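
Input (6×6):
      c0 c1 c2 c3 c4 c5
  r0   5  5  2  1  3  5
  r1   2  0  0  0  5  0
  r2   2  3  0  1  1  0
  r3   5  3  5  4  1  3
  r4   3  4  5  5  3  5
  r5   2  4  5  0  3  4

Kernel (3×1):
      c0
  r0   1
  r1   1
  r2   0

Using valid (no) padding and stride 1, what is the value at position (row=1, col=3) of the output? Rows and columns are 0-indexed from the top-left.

The receptive field on the input at this output position is [0 / 1 / 4]. Elementwise product with the kernel and sum: 0·1 + 1·1.

1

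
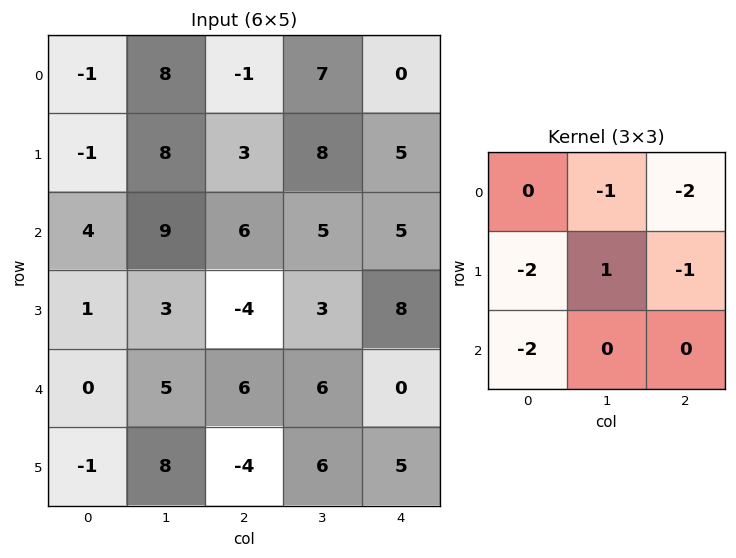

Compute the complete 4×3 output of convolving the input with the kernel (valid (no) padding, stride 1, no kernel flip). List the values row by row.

-7 -52 -22
-21 -42 -22
-16 -39 -24
6 -28 -17

Output[0,0]: The receptive field on the input at this output position is [-1 8 -1 / -1 8 3 / 4 9 6]. Elementwise product with the kernel and sum: 8·-1 + -1·-2 + -1·-2 + 8·1 + 3·-1 + 4·-2.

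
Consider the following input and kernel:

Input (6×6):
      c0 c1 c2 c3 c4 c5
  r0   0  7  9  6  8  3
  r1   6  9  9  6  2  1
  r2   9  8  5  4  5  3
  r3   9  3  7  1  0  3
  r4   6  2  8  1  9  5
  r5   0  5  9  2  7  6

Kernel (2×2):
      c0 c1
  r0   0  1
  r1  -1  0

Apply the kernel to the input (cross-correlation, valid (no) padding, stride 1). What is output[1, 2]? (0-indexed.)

The receptive field on the input at this output position is [9 6 / 5 4]. Elementwise product with the kernel and sum: 6·1 + 5·-1.

1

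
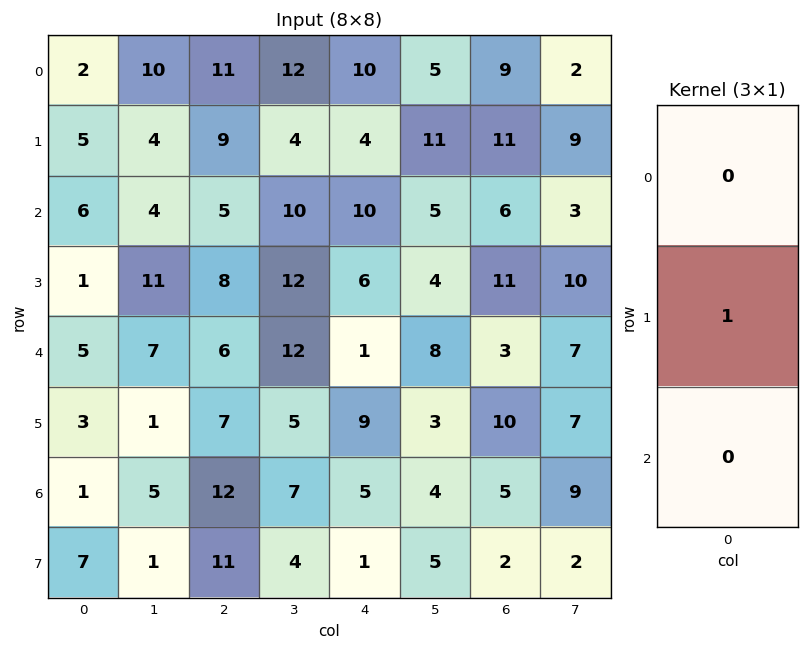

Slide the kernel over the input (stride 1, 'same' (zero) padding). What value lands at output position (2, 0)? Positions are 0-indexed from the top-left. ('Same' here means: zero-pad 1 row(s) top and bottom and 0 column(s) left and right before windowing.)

The receptive field on the zero-padded input at this output position is [5 / 6 / 1]. Elementwise product with the kernel and sum: 6·1.

6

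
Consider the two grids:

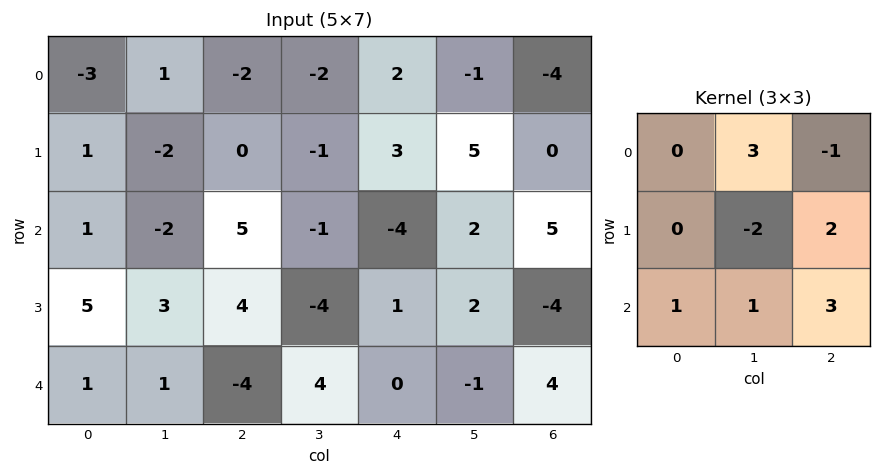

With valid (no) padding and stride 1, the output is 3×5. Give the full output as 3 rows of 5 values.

Output[0,0]: The receptive field on the input at this output position is [-3 1 -2 / 1 -2 0 / 1 -2 5]. Elementwise product with the kernel and sum: 1·3 + -2·-1 + -2·-2 + 0·2 + 1·1 + -2·1 + 5·3.

23 -6 -8 12 4
28 -16 -9 19 12
-19 9 11 -11 0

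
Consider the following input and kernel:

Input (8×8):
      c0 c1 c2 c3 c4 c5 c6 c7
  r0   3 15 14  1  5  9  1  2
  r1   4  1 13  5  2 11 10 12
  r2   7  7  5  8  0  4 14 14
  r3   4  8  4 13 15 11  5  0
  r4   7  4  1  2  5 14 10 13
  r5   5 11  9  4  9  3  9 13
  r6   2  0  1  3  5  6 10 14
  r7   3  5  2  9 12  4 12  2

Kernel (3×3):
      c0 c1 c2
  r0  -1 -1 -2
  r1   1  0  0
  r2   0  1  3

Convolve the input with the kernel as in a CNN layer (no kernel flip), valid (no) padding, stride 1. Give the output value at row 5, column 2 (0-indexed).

15

The receptive field on the input at this output position is [9 4 9 / 1 3 5 / 2 9 12]. Elementwise product with the kernel and sum: 9·-1 + 4·-1 + 9·-2 + 1·1 + 9·1 + 12·3.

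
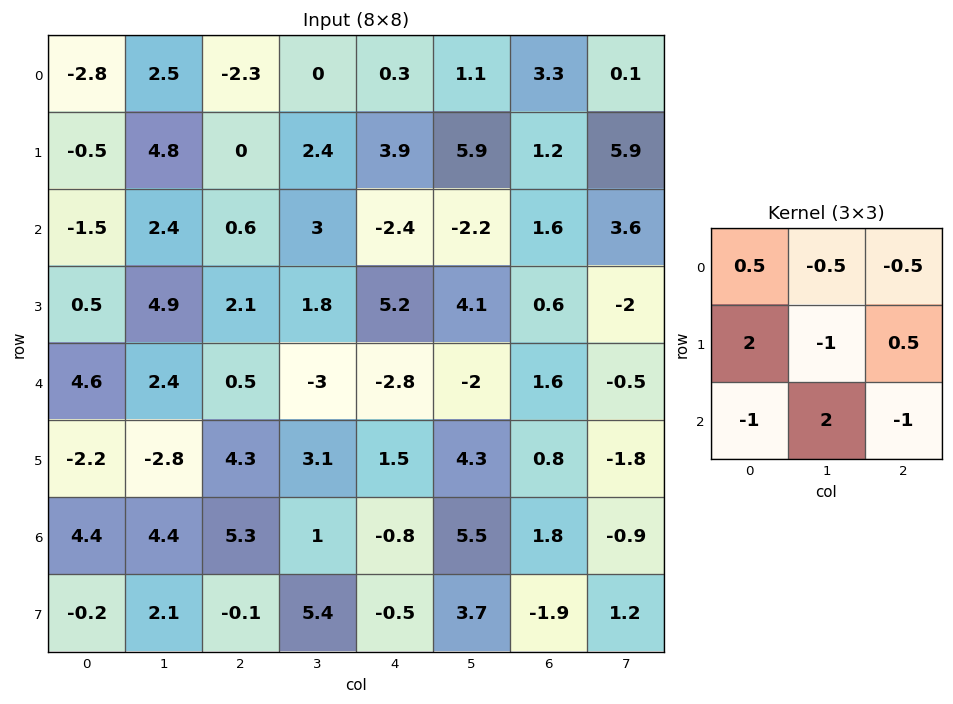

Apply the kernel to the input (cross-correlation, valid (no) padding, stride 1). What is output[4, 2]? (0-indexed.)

6.9

The receptive field on the input at this output position is [0.5 -3 -2.8 / 4.3 3.1 1.5 / 5.3 1 -0.8]. Elementwise product with the kernel and sum: 0.5·0.5 + -3·-0.5 + -2.8·-0.5 + 4.3·2 + 3.1·-1 + 1.5·0.5 + 5.3·-1 + 1·2 + -0.8·-1.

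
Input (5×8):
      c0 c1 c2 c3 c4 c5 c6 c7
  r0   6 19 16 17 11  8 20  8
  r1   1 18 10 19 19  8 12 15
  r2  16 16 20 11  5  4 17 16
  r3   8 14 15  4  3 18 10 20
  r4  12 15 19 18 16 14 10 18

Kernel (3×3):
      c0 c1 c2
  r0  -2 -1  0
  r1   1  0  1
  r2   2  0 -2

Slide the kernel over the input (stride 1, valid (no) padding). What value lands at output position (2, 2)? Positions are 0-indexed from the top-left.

-27

The receptive field on the input at this output position is [20 11 5 / 15 4 3 / 19 18 16]. Elementwise product with the kernel and sum: 20·-2 + 11·-1 + 15·1 + 3·1 + 19·2 + 16·-2.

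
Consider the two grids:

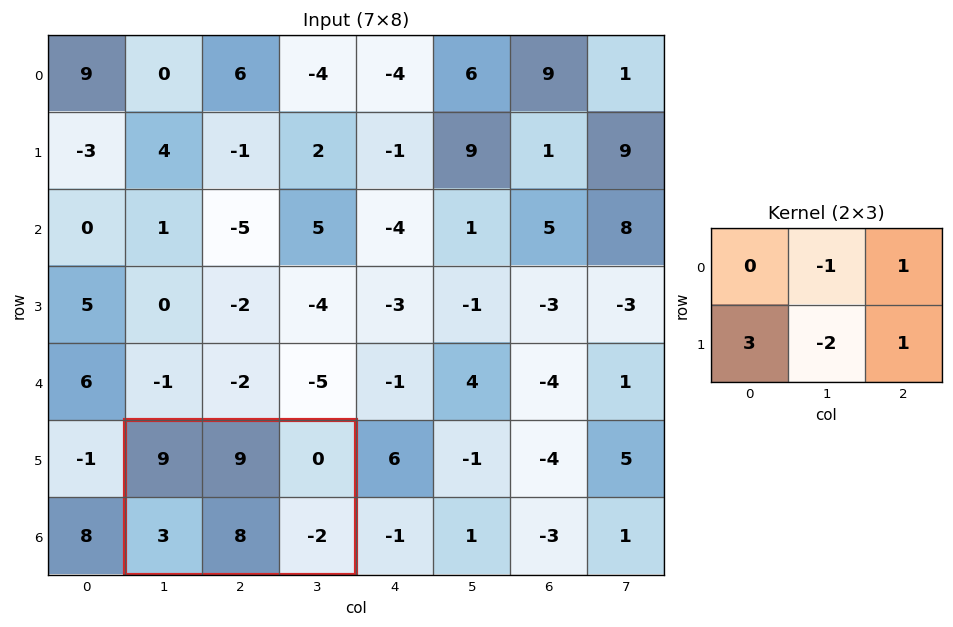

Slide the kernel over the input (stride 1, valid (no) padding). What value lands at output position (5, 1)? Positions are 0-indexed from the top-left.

The receptive field on the input at this output position is [9 9 0 / 3 8 -2]. Elementwise product with the kernel and sum: 9·-1 + 0·1 + 3·3 + 8·-2 + -2·1.

-18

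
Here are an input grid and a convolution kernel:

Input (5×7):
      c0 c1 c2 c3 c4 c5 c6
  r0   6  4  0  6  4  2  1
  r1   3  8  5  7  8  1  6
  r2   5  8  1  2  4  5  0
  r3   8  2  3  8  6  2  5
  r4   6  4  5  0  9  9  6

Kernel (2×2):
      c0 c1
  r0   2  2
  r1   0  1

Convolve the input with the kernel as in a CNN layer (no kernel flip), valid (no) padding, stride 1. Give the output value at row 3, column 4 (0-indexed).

The receptive field on the input at this output position is [6 2 / 9 9]. Elementwise product with the kernel and sum: 6·2 + 2·2 + 9·1.

25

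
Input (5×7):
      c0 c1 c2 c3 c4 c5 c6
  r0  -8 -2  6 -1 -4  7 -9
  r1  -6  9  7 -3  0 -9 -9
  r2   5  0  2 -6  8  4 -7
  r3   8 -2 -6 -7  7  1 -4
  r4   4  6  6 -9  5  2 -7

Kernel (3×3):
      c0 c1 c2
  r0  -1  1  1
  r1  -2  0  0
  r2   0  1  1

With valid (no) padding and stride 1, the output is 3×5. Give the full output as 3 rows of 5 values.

Output[0,0]: The receptive field on the input at this output position is [-8 -2 6 / -6 9 7 / 5 0 2]. Elementwise product with the kernel and sum: -8·-1 + -2·1 + 6·1 + -6·-2 + 0·1 + 2·1.
Output[0,1]: The receptive field on the input at this output position is [-2 6 -1 / 9 7 -3 / 0 2 -6]. Elementwise product with the kernel and sum: -2·-1 + 6·1 + -1·1 + 9·-2 + 2·1 + -6·1.

26 -15 -23 22 -1
4 -18 -14 14 -37
-7 -3 8 39 -30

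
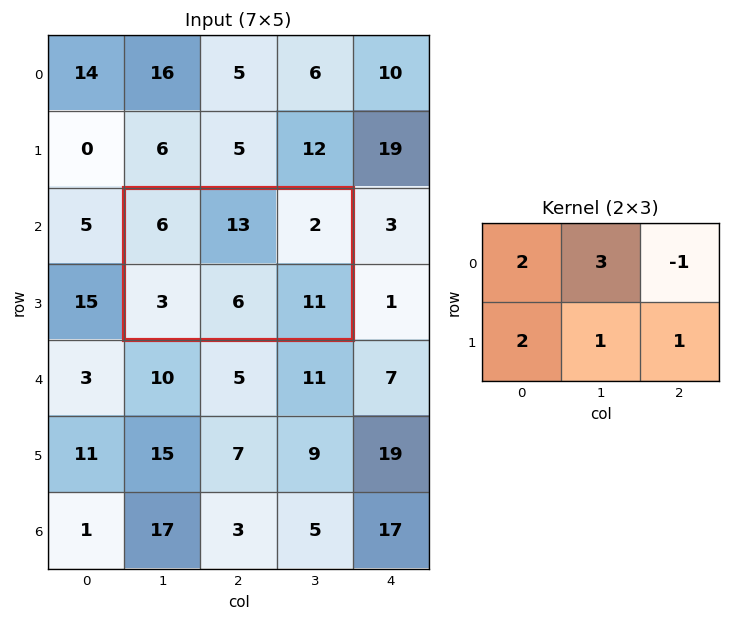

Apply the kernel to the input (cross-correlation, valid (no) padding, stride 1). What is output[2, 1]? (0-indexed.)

The receptive field on the input at this output position is [6 13 2 / 3 6 11]. Elementwise product with the kernel and sum: 6·2 + 13·3 + 2·-1 + 3·2 + 6·1 + 11·1.

72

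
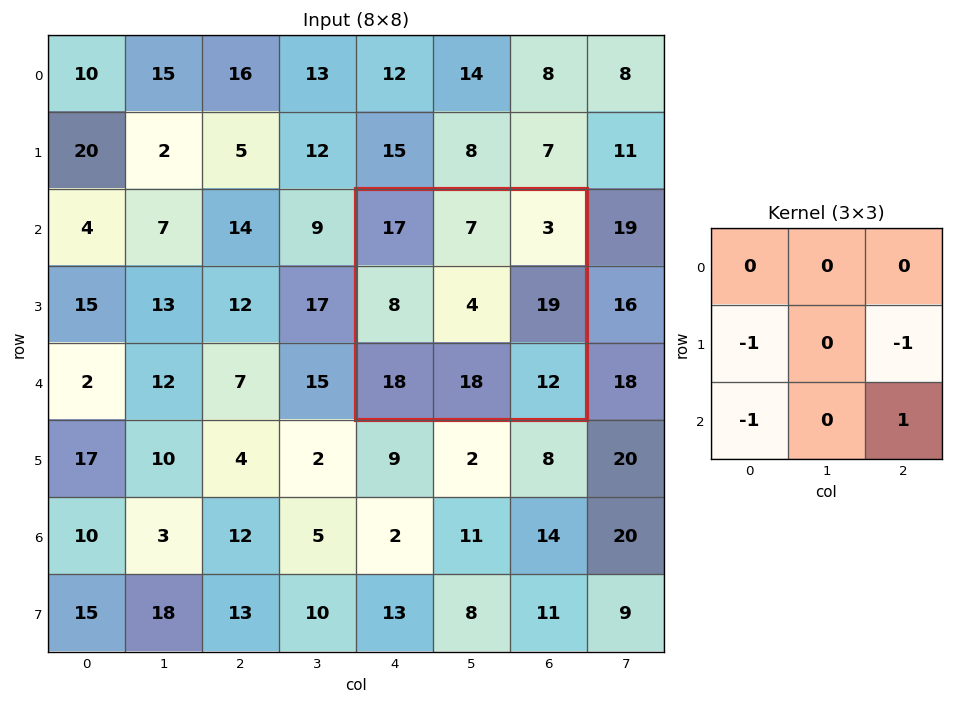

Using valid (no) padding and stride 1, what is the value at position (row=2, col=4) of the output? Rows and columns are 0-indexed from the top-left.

The receptive field on the input at this output position is [17 7 3 / 8 4 19 / 18 18 12]. Elementwise product with the kernel and sum: 8·-1 + 19·-1 + 18·-1 + 12·1.

-33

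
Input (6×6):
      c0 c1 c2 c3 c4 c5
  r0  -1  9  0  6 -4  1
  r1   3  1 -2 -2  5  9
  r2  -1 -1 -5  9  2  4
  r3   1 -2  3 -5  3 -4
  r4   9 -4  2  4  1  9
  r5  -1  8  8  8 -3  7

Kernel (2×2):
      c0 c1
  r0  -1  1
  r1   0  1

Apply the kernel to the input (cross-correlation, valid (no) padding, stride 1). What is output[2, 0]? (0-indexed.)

The receptive field on the input at this output position is [-1 -1 / 1 -2]. Elementwise product with the kernel and sum: -1·-1 + -1·1 + -2·1.

-2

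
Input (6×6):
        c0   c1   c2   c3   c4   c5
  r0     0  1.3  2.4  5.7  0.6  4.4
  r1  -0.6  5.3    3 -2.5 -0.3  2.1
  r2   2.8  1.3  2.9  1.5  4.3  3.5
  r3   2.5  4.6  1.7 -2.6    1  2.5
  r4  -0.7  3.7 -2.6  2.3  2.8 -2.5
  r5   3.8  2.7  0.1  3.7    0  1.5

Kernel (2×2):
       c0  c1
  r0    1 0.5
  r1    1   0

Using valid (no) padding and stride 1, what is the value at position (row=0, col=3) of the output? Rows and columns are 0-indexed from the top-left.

The receptive field on the input at this output position is [5.7 0.6 / -2.5 -0.3]. Elementwise product with the kernel and sum: 5.7·1 + 0.6·0.5 + -2.5·1.

3.5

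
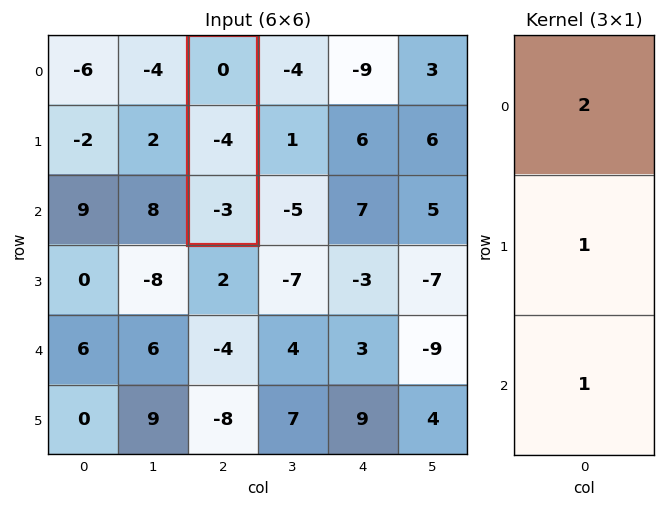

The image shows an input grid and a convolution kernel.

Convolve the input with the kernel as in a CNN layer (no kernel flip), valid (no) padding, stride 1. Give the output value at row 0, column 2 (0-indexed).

The receptive field on the input at this output position is [0 / -4 / -3]. Elementwise product with the kernel and sum: 0·2 + -4·1 + -3·1.

-7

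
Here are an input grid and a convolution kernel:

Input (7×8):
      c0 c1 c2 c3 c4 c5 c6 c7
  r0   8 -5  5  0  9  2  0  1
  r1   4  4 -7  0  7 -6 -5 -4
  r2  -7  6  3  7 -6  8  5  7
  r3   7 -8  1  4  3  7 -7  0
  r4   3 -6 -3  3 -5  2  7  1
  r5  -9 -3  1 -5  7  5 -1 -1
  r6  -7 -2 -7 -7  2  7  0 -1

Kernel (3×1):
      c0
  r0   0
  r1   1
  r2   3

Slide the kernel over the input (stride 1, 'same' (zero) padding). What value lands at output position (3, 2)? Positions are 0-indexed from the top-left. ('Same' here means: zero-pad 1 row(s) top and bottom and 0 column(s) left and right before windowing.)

The receptive field on the zero-padded input at this output position is [3 / 1 / -3]. Elementwise product with the kernel and sum: 1·1 + -3·3.

-8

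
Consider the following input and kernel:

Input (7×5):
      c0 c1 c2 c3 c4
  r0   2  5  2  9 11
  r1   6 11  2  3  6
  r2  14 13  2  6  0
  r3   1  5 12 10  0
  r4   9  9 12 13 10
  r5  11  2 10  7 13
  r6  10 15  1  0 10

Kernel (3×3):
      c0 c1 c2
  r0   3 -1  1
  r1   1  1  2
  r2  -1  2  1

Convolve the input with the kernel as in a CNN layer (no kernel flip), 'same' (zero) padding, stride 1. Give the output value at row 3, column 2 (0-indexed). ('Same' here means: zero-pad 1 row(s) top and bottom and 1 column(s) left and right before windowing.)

108

The receptive field on the zero-padded input at this output position is [13 2 6 / 5 12 10 / 9 12 13]. Elementwise product with the kernel and sum: 13·3 + 2·-1 + 6·1 + 5·1 + 12·1 + 10·2 + 9·-1 + 12·2 + 13·1.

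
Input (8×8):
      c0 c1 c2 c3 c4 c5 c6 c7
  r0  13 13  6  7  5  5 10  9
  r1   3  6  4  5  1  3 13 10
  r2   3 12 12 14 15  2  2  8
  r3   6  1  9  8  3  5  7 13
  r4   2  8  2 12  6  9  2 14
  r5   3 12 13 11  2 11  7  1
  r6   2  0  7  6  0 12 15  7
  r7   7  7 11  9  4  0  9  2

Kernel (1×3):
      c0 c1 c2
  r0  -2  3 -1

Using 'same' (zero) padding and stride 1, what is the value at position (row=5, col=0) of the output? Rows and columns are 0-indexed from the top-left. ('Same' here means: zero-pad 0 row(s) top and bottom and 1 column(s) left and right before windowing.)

The receptive field on the zero-padded input at this output position is [0 3 12]. Elementwise product with the kernel and sum: 0·-2 + 3·3 + 12·-1.

-3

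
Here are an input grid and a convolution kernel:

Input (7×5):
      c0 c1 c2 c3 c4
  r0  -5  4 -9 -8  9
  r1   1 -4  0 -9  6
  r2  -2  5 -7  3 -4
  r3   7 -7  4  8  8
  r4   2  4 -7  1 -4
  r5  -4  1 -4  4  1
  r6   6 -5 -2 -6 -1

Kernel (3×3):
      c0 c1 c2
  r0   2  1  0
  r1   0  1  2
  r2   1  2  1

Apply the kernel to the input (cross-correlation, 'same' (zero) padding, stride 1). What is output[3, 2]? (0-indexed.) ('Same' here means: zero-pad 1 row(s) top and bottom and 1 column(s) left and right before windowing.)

The receptive field on the zero-padded input at this output position is [5 -7 3 / -7 4 8 / 4 -7 1]. Elementwise product with the kernel and sum: 5·2 + -7·1 + 4·1 + 8·2 + 4·1 + -7·2 + 1·1.

14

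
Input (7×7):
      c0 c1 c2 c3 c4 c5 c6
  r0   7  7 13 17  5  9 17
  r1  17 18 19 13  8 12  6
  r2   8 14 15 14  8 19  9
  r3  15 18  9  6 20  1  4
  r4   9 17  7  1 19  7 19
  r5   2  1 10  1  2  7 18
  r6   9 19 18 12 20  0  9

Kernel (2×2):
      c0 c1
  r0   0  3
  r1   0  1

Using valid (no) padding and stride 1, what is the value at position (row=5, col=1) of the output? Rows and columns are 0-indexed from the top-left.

48

The receptive field on the input at this output position is [1 10 / 19 18]. Elementwise product with the kernel and sum: 10·3 + 18·1.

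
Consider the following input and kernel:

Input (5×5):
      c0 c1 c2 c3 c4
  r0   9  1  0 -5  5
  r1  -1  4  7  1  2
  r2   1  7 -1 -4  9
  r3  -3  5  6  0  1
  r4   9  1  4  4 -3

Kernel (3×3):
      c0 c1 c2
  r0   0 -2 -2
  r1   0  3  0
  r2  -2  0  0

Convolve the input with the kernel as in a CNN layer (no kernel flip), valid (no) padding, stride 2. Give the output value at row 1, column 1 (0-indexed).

-18

The receptive field on the input at this output position is [-1 -4 9 / 6 0 1 / 4 4 -3]. Elementwise product with the kernel and sum: -4·-2 + 9·-2 + 0·3 + 4·-2.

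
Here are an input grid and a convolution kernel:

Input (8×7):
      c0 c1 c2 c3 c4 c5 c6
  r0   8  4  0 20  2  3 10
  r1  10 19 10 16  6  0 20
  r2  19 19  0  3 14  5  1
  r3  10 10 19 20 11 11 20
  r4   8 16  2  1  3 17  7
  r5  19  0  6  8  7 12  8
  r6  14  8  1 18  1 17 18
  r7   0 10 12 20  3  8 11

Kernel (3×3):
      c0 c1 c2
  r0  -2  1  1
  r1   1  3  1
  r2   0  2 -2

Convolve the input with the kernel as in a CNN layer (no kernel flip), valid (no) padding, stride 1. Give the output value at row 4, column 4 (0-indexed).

67

The receptive field on the input at this output position is [3 17 7 / 7 12 8 / 1 17 18]. Elementwise product with the kernel and sum: 3·-2 + 17·1 + 7·1 + 7·1 + 12·3 + 8·1 + 17·2 + 18·-2.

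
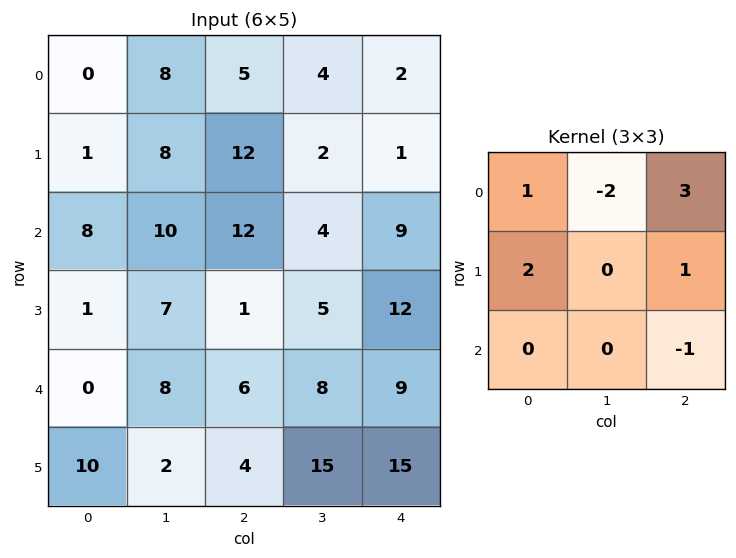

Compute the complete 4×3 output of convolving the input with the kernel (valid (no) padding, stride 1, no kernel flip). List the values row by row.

Output[0,0]: The receptive field on the input at this output position is [0 8 5 / 1 8 12 / 8 10 12]. Elementwise product with the kernel and sum: 0·1 + 8·-2 + 5·3 + 1·2 + 12·1 + 12·-1.

1 24 19
48 9 32
21 9 36
-8 29 33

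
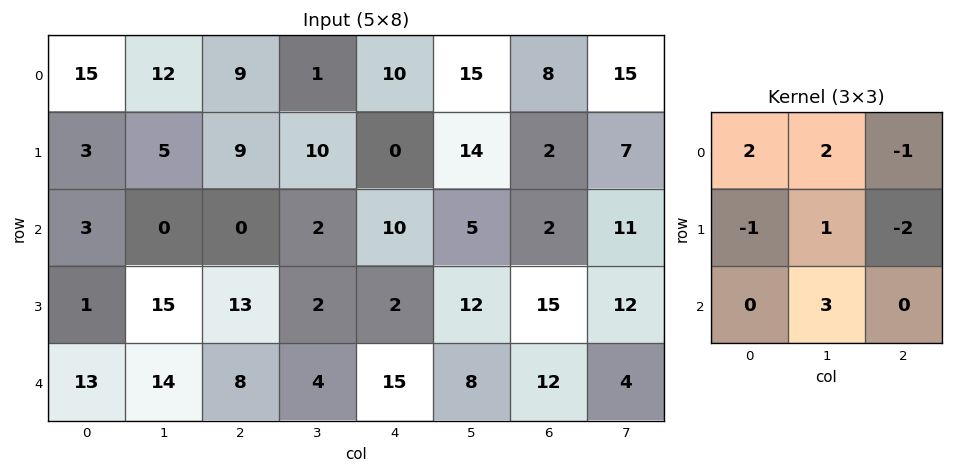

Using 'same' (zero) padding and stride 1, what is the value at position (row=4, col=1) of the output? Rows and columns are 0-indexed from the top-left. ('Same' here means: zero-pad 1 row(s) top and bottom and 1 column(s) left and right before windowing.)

4

The receptive field on the zero-padded input at this output position is [1 15 13 / 13 14 8 / 0 0 0]. Elementwise product with the kernel and sum: 1·2 + 15·2 + 13·-1 + 13·-1 + 14·1 + 8·-2 + 0·3.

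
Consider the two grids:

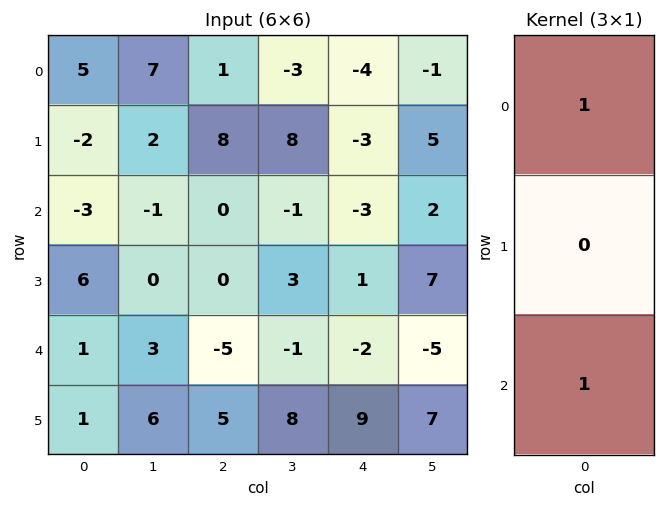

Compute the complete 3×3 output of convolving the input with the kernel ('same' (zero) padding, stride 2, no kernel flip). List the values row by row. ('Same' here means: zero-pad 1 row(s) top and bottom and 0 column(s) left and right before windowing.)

-2 8 -3
4 8 -2
7 5 10

Output[0,0]: The receptive field on the zero-padded input at this output position is [0 / 5 / -2]. Elementwise product with the kernel and sum: 0·1 + -2·1.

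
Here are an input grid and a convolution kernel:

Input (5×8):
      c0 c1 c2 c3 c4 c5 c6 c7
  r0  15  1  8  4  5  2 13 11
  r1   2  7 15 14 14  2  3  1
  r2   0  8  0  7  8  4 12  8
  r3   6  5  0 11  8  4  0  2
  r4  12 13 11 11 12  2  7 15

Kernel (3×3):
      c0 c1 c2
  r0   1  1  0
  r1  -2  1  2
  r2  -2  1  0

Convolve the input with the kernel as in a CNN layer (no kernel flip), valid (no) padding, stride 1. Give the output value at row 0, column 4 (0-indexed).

The receptive field on the input at this output position is [5 2 13 / 14 2 3 / 8 4 12]. Elementwise product with the kernel and sum: 5·1 + 2·1 + 14·-2 + 2·1 + 3·2 + 8·-2 + 4·1.

-25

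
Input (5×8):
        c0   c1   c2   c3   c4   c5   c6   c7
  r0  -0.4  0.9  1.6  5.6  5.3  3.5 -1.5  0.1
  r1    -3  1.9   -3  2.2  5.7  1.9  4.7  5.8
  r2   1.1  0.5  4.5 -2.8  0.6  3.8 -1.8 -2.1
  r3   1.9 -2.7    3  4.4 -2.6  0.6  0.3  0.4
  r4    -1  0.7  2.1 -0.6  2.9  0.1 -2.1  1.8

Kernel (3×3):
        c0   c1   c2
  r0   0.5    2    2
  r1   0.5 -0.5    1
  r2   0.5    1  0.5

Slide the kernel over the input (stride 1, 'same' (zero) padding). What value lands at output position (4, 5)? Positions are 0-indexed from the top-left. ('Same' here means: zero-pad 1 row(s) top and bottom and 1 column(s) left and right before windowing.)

The receptive field on the zero-padded input at this output position is [-2.6 0.6 0.3 / 2.9 0.1 -2.1 / 0 0 0]. Elementwise product with the kernel and sum: -2.6·0.5 + 0.6·2 + 0.3·2 + 2.9·0.5 + 0.1·-0.5 + -2.1·1 + 0·0.5 + 0·1 + 0·0.5.

-0.2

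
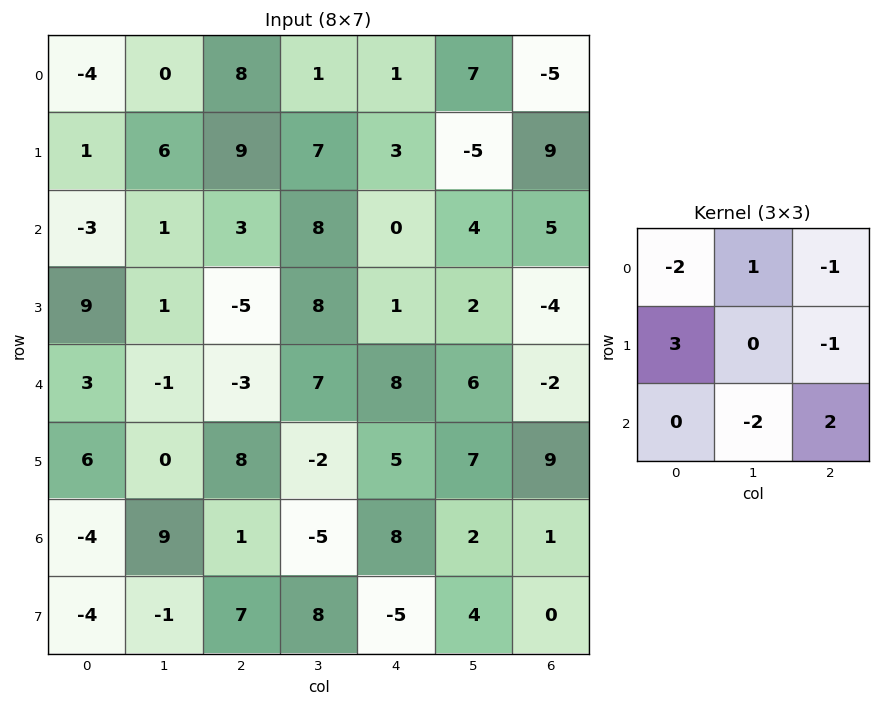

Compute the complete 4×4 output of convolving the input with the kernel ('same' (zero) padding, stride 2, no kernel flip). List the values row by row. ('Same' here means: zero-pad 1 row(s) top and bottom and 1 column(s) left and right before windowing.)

Output[0,0]: The receptive field on the zero-padded input at this output position is [0 0 0 / 0 -4 0 / 0 1 6]. Elementwise product with the kernel and sum: 0·-2 + 0·1 + 0·-1 + 0·3 + 0·-1 + 1·-2 + 6·2.

10 -5 -20 3
-22 11 16 39
-3 -45 2 -8
3 44 3 1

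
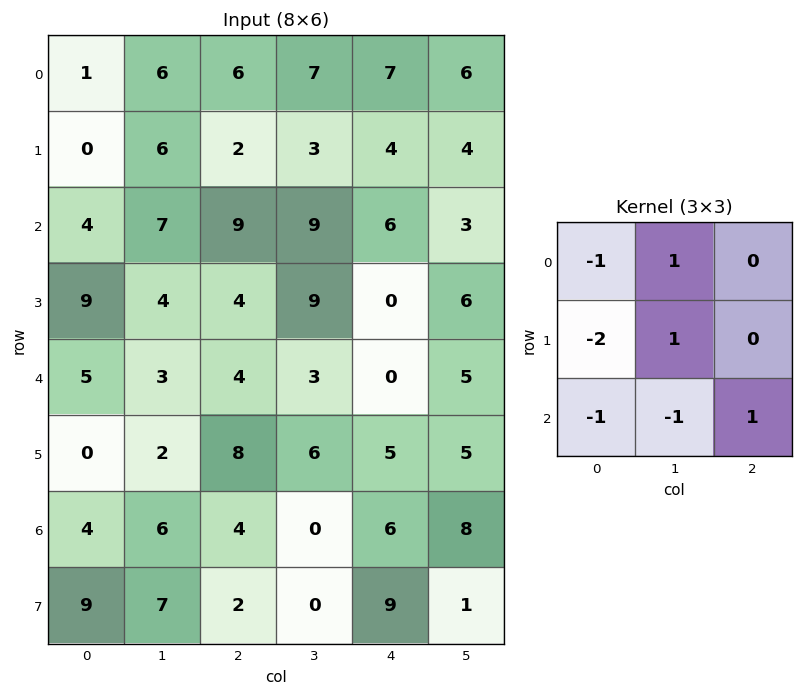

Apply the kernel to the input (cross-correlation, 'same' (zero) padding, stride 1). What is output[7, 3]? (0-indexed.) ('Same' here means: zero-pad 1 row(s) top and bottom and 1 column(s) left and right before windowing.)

-8

The receptive field on the zero-padded input at this output position is [4 0 6 / 2 0 9 / 0 0 0]. Elementwise product with the kernel and sum: 4·-1 + 0·1 + 2·-2 + 0·1 + 0·-1 + 0·-1 + 0·1.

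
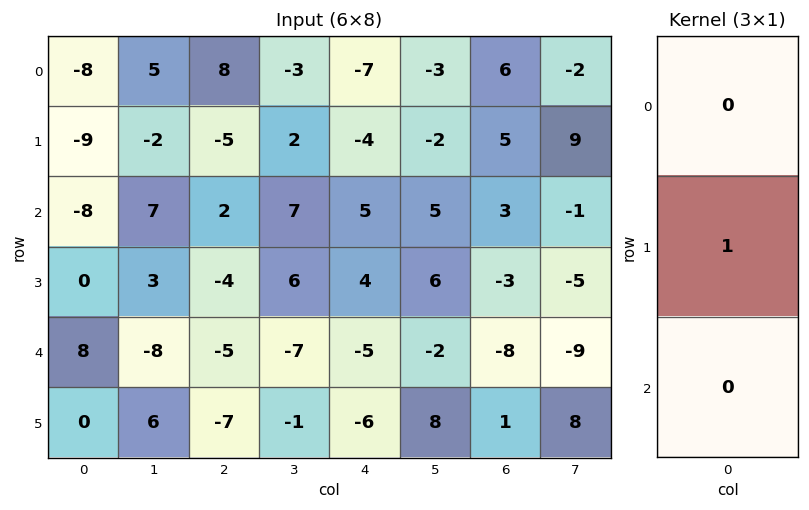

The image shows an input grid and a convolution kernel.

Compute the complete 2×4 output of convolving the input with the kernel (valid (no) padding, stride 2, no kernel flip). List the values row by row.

-9 -5 -4 5
0 -4 4 -3

Output[0,0]: The receptive field on the input at this output position is [-8 / -9 / -8]. Elementwise product with the kernel and sum: -9·1.
Output[0,1]: The receptive field on the input at this output position is [8 / -5 / 2]. Elementwise product with the kernel and sum: -5·1.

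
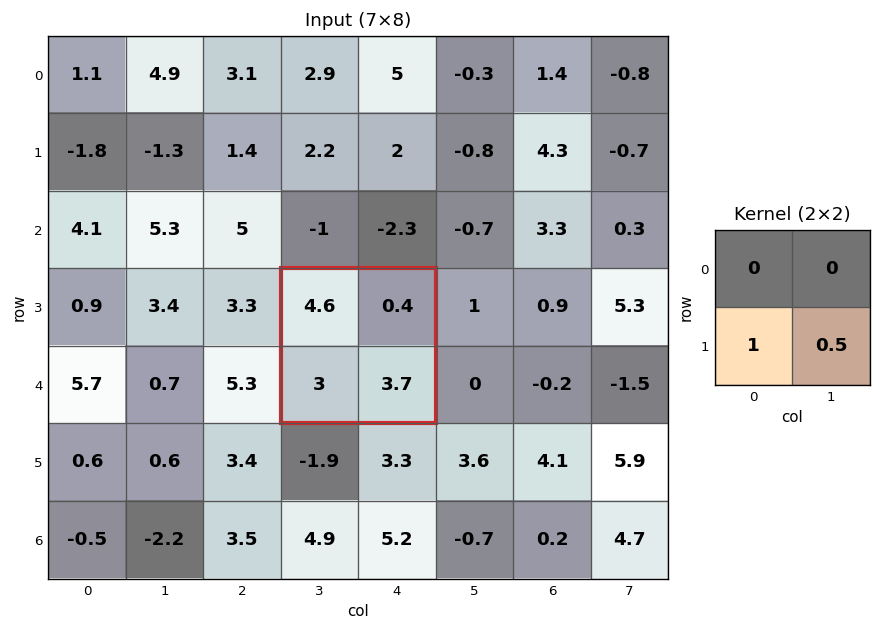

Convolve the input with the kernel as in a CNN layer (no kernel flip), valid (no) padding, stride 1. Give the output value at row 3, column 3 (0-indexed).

The receptive field on the input at this output position is [4.6 0.4 / 3 3.7]. Elementwise product with the kernel and sum: 3·1 + 3.7·0.5.

4.85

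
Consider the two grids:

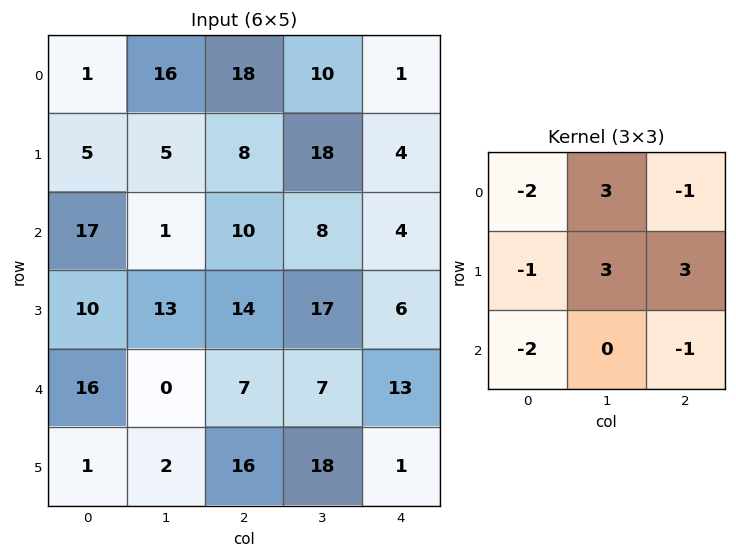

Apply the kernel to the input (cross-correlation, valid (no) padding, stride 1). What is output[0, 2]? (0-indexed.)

The receptive field on the input at this output position is [18 10 1 / 8 18 4 / 10 8 4]. Elementwise product with the kernel and sum: 18·-2 + 10·3 + 1·-1 + 8·-1 + 18·3 + 4·3 + 10·-2 + 4·-1.

27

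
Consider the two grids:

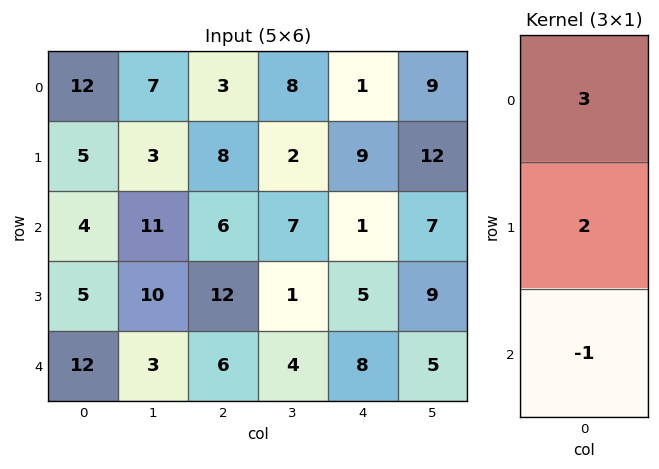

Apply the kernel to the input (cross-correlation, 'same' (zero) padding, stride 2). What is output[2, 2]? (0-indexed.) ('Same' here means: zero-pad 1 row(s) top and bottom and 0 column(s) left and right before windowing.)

The receptive field on the zero-padded input at this output position is [5 / 8 / 0]. Elementwise product with the kernel and sum: 5·3 + 8·2 + 0·-1.

31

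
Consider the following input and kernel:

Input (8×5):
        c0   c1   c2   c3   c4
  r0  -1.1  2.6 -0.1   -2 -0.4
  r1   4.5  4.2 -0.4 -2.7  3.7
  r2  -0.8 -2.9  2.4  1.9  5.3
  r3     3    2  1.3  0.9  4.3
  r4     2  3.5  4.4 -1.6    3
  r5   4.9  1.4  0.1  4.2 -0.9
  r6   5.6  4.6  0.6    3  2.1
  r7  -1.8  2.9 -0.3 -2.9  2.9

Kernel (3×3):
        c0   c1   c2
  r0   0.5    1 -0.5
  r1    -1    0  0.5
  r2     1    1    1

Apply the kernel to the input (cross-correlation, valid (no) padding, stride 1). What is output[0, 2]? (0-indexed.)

The receptive field on the input at this output position is [-0.1 -2 -0.4 / -0.4 -2.7 3.7 / 2.4 1.9 5.3]. Elementwise product with the kernel and sum: -0.1·0.5 + -2·1 + -0.4·-0.5 + -0.4·-1 + 3.7·0.5 + 2.4·1 + 1.9·1 + 5.3·1.

10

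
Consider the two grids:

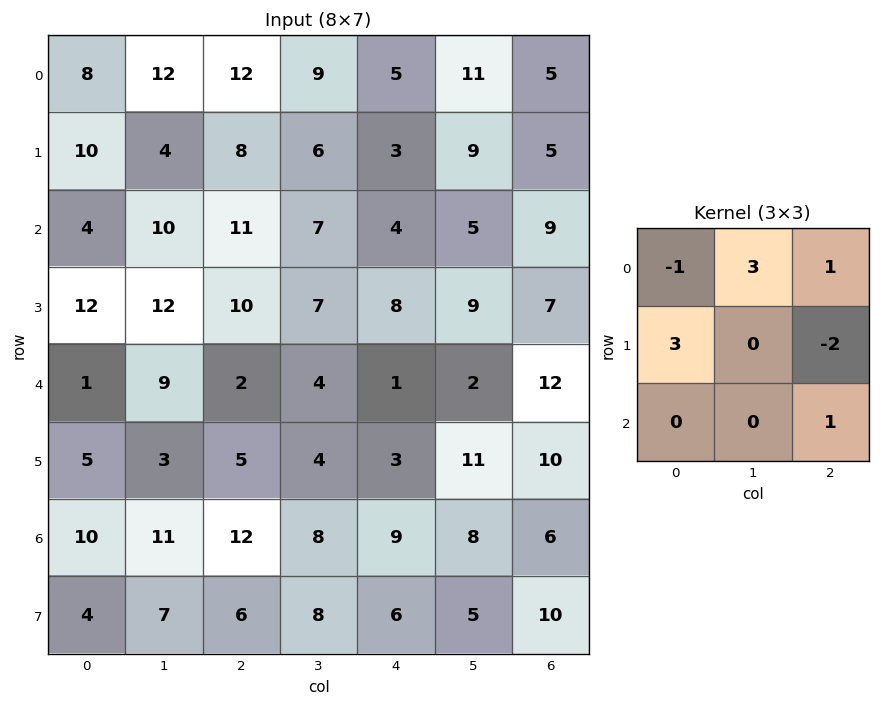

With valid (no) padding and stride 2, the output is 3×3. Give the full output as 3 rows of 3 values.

Output[0,0]: The receptive field on the input at this output position is [8 12 12 / 10 4 8 / 4 10 11]. Elementwise product with the kernel and sum: 8·-1 + 12·3 + 12·1 + 10·3 + 8·-2 + 11·1.

65 42 41
55 29 42
45 29 12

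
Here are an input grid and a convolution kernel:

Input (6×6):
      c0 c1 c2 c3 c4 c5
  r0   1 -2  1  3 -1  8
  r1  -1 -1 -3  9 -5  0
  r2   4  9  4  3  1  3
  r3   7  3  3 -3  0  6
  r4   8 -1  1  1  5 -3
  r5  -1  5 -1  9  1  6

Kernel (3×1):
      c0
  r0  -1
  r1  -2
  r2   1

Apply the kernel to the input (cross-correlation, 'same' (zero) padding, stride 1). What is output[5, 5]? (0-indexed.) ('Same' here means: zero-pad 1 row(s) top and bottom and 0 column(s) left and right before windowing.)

-9

The receptive field on the zero-padded input at this output position is [-3 / 6 / 0]. Elementwise product with the kernel and sum: -3·-1 + 6·-2 + 0·1.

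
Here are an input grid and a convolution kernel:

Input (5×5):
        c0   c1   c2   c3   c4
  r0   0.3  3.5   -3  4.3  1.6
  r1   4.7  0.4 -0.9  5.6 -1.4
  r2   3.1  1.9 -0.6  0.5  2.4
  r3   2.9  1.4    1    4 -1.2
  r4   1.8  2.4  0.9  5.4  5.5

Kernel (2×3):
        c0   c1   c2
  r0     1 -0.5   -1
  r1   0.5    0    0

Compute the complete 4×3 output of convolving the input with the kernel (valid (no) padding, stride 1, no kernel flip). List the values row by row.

Output[0,0]: The receptive field on the input at this output position is [0.3 3.5 -3 / 4.7 0.4 -0.9]. Elementwise product with the kernel and sum: 0.3·1 + 3.5·-0.5 + -3·-1 + 4.7·0.5.
Output[0,1]: The receptive field on the input at this output position is [3.5 -3 4.3 / 0.4 -0.9 5.6]. Elementwise product with the kernel and sum: 3.5·1 + -3·-0.5 + 4.3·-1 + 0.4·0.5.

3.9 0.9 -7.2
6.95 -3.8 -2.6
4.2 2.4 -2.75
2.1 -1.9 0.65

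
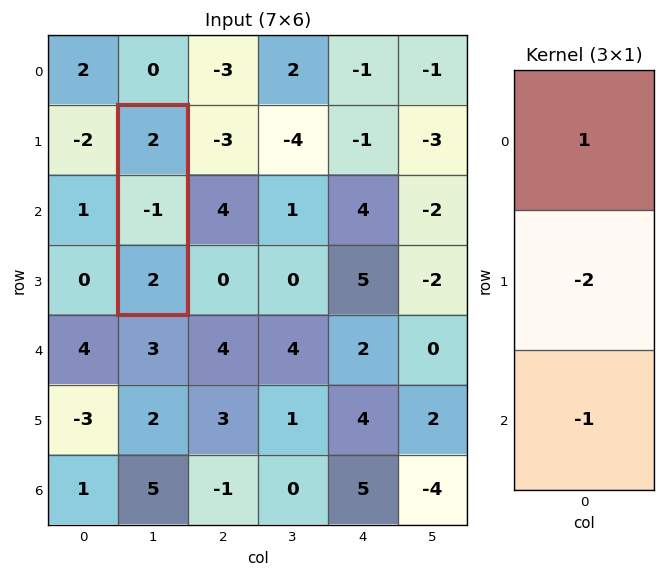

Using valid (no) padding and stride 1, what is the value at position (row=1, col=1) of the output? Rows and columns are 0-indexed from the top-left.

The receptive field on the input at this output position is [2 / -1 / 2]. Elementwise product with the kernel and sum: 2·1 + -1·-2 + 2·-1.

2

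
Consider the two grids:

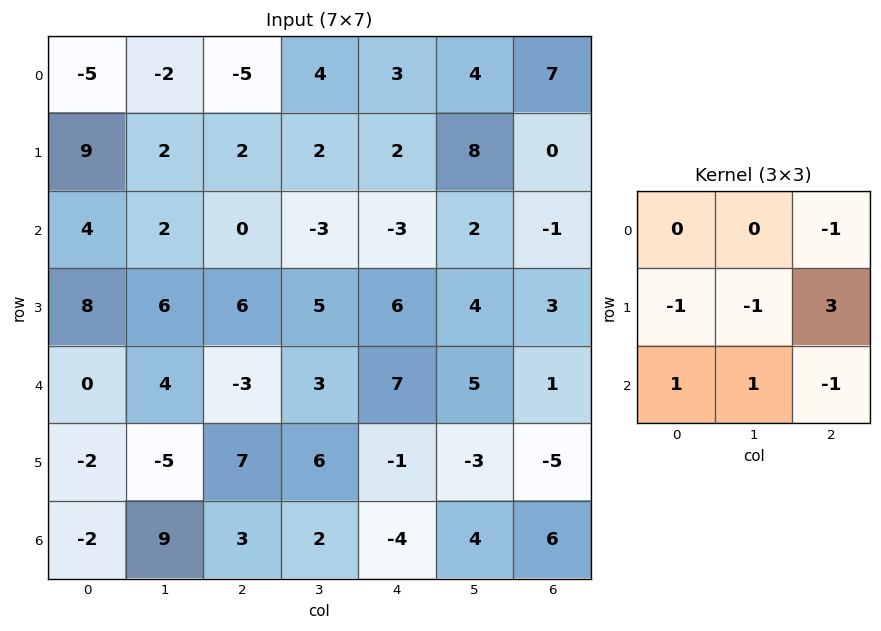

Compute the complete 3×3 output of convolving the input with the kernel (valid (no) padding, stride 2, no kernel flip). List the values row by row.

6 -1 -17
11 3 11
35 -14 -18

Output[0,0]: The receptive field on the input at this output position is [-5 -2 -5 / 9 2 2 / 4 2 0]. Elementwise product with the kernel and sum: -5·-1 + 9·-1 + 2·-1 + 2·3 + 4·1 + 2·1 + 0·-1.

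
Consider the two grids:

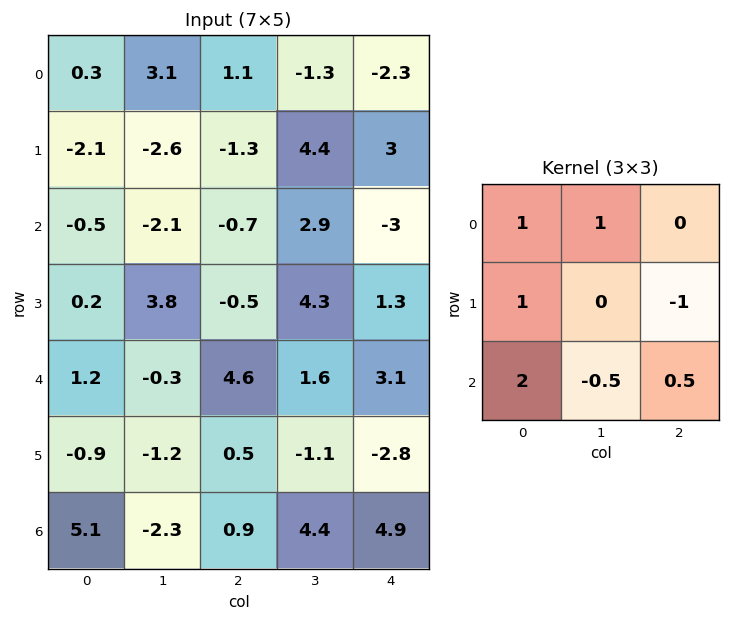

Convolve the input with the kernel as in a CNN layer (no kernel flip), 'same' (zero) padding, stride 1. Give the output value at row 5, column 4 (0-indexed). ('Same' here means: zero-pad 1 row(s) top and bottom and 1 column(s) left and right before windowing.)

9.95

The receptive field on the zero-padded input at this output position is [1.6 3.1 0 / -1.1 -2.8 0 / 4.4 4.9 0]. Elementwise product with the kernel and sum: 1.6·1 + 3.1·1 + -1.1·1 + 0·-1 + 4.4·2 + 4.9·-0.5 + 0·0.5.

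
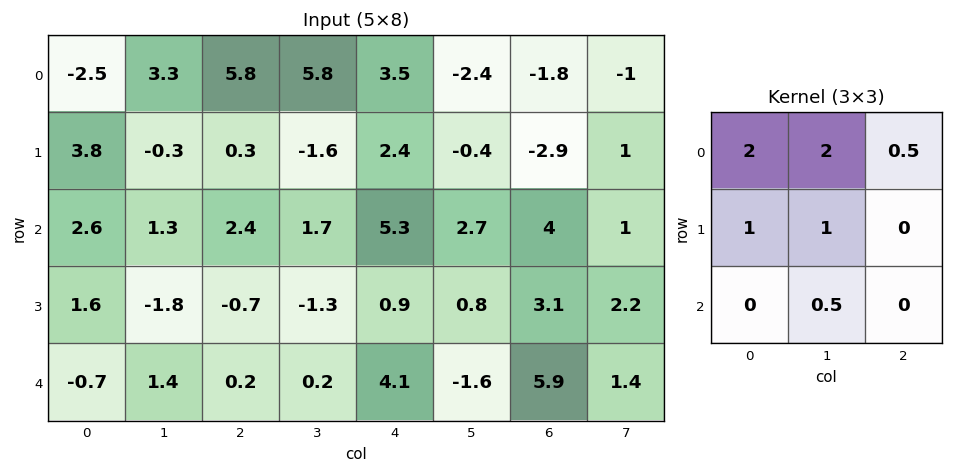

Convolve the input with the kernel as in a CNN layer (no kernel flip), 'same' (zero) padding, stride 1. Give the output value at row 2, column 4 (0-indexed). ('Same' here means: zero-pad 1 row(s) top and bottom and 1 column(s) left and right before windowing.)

The receptive field on the zero-padded input at this output position is [-1.6 2.4 -0.4 / 1.7 5.3 2.7 / -1.3 0.9 0.8]. Elementwise product with the kernel and sum: -1.6·2 + 2.4·2 + -0.4·0.5 + 1.7·1 + 5.3·1 + 0.9·0.5.

8.85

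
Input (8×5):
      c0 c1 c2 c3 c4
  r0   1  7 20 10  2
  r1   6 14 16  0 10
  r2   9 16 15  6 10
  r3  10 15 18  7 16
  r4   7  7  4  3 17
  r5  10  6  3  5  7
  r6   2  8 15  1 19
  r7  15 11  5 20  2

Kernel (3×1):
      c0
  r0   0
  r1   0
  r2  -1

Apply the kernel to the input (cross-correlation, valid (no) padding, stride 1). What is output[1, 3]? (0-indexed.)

The receptive field on the input at this output position is [0 / 6 / 7]. Elementwise product with the kernel and sum: 7·-1.

-7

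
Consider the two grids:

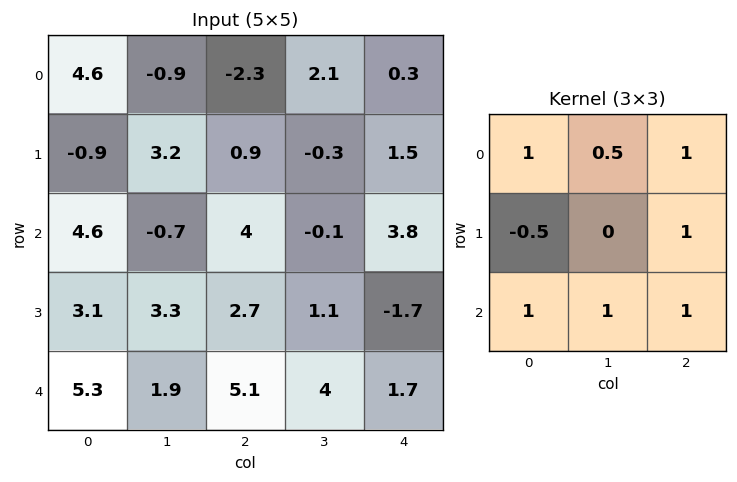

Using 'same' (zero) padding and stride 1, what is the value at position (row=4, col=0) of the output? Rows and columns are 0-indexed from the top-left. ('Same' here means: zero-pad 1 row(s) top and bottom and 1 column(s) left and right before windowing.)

The receptive field on the zero-padded input at this output position is [0 3.1 3.3 / 0 5.3 1.9 / 0 0 0]. Elementwise product with the kernel and sum: 0·1 + 3.1·0.5 + 3.3·1 + 0·-0.5 + 1.9·1 + 0·1 + 0·1 + 0·1.

6.75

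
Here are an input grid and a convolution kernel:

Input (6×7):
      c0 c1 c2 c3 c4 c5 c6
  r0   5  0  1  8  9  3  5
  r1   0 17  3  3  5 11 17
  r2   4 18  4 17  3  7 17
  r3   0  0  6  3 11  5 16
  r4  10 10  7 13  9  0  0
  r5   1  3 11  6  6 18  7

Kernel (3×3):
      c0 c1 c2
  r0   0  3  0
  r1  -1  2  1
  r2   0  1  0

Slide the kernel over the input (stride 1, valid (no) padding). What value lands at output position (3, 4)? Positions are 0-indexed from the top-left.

The receptive field on the input at this output position is [11 5 16 / 9 0 0 / 6 18 7]. Elementwise product with the kernel and sum: 5·3 + 9·-1 + 0·2 + 0·1 + 18·1.

24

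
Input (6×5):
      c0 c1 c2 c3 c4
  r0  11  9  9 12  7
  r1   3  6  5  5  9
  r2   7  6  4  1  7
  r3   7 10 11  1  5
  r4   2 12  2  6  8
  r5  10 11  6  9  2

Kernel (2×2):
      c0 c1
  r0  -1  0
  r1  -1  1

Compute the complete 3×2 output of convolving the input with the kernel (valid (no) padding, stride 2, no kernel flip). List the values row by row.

Output[0,0]: The receptive field on the input at this output position is [11 9 / 3 6]. Elementwise product with the kernel and sum: 11·-1 + 3·-1 + 6·1.

-8 -9
-4 -14
-1 1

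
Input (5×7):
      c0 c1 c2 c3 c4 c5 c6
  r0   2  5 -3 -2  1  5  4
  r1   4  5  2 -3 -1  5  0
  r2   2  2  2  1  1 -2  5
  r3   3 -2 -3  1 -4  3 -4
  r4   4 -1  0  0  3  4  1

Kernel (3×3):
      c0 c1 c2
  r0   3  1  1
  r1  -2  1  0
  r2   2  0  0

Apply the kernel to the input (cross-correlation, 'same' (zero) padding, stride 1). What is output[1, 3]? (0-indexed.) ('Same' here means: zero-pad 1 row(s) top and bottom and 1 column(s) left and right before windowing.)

-13

The receptive field on the zero-padded input at this output position is [-3 -2 1 / 2 -3 -1 / 2 1 1]. Elementwise product with the kernel and sum: -3·3 + -2·1 + 1·1 + 2·-2 + -3·1 + 2·2.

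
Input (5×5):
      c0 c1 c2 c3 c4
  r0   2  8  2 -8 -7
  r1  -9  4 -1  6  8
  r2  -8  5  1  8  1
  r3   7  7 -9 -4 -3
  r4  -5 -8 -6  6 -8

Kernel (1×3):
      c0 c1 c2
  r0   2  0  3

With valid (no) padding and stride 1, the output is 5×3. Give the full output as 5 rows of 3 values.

Output[0,0]: The receptive field on the input at this output position is [2 8 2]. Elementwise product with the kernel and sum: 2·2 + 2·3.
Output[0,1]: The receptive field on the input at this output position is [8 2 -8]. Elementwise product with the kernel and sum: 8·2 + -8·3.

10 -8 -17
-21 26 22
-13 34 5
-13 2 -27
-28 2 -36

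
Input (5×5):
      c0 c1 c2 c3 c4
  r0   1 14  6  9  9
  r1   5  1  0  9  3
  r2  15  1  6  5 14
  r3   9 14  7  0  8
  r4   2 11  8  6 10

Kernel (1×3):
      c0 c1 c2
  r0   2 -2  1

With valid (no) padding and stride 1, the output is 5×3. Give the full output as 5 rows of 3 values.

-20 25 3
8 11 -15
34 -5 16
-3 14 22
-10 12 14

Output[0,0]: The receptive field on the input at this output position is [1 14 6]. Elementwise product with the kernel and sum: 1·2 + 14·-2 + 6·1.
Output[0,1]: The receptive field on the input at this output position is [14 6 9]. Elementwise product with the kernel and sum: 14·2 + 6·-2 + 9·1.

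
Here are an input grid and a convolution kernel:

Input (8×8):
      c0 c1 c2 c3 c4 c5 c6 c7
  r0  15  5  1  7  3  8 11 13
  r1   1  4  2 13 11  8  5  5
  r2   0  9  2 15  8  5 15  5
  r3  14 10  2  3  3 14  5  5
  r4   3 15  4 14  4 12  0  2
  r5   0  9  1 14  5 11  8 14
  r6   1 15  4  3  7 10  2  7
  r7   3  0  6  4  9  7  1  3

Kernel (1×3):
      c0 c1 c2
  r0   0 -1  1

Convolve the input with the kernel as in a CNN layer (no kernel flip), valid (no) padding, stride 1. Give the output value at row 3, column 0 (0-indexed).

-8

The receptive field on the input at this output position is [14 10 2]. Elementwise product with the kernel and sum: 10·-1 + 2·1.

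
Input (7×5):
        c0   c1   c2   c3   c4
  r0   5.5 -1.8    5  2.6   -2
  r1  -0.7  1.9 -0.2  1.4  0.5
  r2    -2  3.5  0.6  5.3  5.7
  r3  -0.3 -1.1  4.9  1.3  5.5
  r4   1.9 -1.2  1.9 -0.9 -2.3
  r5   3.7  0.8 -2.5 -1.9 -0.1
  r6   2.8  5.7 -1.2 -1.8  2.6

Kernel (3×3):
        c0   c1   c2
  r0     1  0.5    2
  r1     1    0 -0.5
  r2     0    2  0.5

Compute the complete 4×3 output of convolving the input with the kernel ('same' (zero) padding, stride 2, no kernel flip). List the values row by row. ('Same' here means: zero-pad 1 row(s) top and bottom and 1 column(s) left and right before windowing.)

0.45 -2.8 3.6
0.55 15.9 17.95
6.05 -2.75 2.95
0.6 2.35 -3.75

Output[0,0]: The receptive field on the zero-padded input at this output position is [0 0 0 / 0 5.5 -1.8 / 0 -0.7 1.9]. Elementwise product with the kernel and sum: 0·1 + 0·0.5 + 0·2 + 0·1 + -1.8·-0.5 + -0.7·2 + 1.9·0.5.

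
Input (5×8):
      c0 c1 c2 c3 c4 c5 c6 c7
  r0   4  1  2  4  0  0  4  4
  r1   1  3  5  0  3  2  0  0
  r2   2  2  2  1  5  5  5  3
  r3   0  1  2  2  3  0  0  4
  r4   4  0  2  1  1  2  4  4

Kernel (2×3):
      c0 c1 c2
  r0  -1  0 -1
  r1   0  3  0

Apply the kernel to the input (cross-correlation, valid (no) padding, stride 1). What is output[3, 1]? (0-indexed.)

The receptive field on the input at this output position is [1 2 2 / 0 2 1]. Elementwise product with the kernel and sum: 1·-1 + 2·-1 + 2·3.

3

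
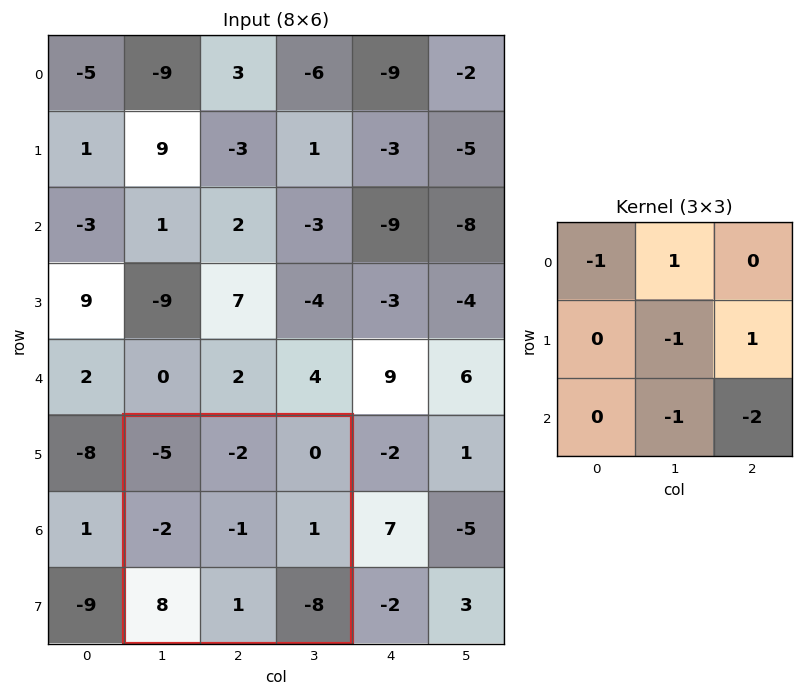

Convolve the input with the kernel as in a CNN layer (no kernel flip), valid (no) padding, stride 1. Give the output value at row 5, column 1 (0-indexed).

The receptive field on the input at this output position is [-5 -2 0 / -2 -1 1 / 8 1 -8]. Elementwise product with the kernel and sum: -5·-1 + -2·1 + -1·-1 + 1·1 + 1·-1 + -8·-2.

20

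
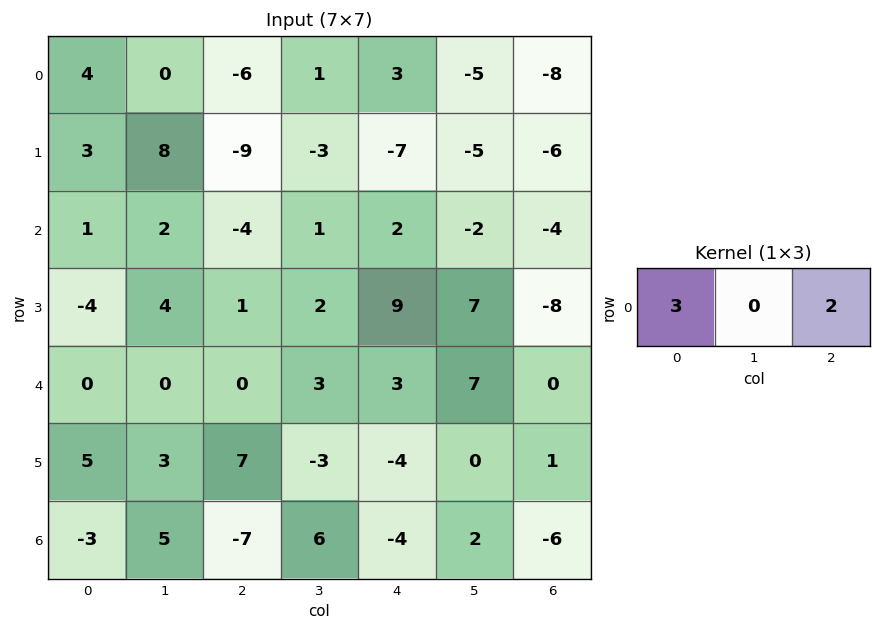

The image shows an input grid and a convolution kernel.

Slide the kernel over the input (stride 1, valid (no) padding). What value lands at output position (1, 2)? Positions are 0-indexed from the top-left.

The receptive field on the input at this output position is [-9 -3 -7]. Elementwise product with the kernel and sum: -9·3 + -7·2.

-41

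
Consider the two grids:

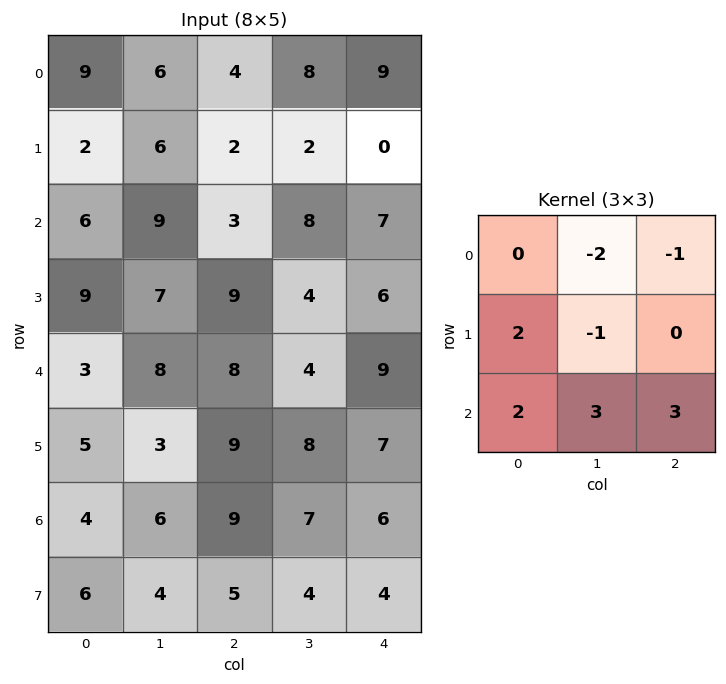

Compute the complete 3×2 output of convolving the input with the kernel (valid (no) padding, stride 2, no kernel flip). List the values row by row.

30 28
44 46
36 50

Output[0,0]: The receptive field on the input at this output position is [9 6 4 / 2 6 2 / 6 9 3]. Elementwise product with the kernel and sum: 6·-2 + 4·-1 + 2·2 + 6·-1 + 6·2 + 9·3 + 3·3.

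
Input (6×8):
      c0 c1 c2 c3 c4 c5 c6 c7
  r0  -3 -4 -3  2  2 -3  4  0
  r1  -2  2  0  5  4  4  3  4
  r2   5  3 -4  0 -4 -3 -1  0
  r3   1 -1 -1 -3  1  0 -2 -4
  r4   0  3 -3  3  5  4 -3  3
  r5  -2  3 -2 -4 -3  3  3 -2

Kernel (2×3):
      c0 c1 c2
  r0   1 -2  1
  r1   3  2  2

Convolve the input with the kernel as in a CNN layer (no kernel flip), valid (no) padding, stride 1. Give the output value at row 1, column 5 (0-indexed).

-9

The receptive field on the input at this output position is [4 3 4 / -3 -1 0]. Elementwise product with the kernel and sum: 4·1 + 3·-2 + 4·1 + -3·3 + -1·2 + 0·2.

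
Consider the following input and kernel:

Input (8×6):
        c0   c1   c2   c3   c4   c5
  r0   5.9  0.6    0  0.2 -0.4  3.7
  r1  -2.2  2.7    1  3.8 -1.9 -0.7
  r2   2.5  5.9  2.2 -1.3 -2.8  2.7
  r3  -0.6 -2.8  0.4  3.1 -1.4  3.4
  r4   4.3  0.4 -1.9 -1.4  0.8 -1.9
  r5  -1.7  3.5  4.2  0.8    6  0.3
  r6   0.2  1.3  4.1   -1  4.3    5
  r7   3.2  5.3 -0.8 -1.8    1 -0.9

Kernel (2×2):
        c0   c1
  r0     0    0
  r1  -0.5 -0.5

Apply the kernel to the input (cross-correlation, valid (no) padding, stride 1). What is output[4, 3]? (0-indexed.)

-3.4

The receptive field on the input at this output position is [-1.4 0.8 / 0.8 6]. Elementwise product with the kernel and sum: 0.8·-0.5 + 6·-0.5.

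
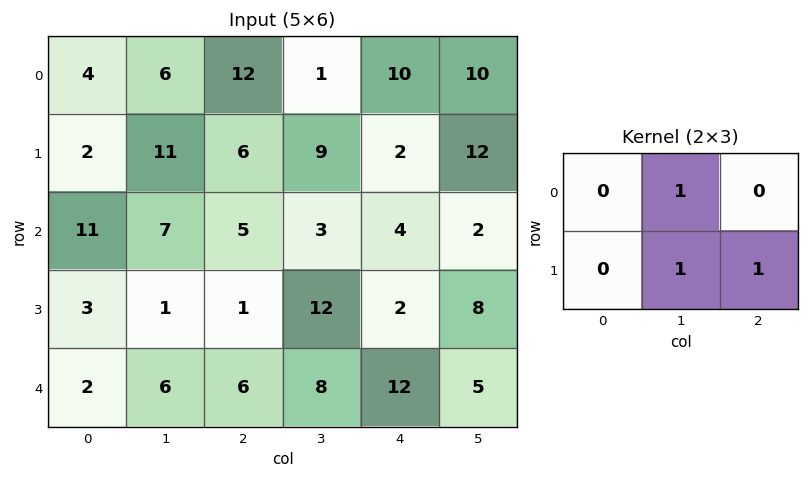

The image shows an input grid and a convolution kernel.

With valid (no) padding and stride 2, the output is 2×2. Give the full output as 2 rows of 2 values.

Output[0,0]: The receptive field on the input at this output position is [4 6 12 / 2 11 6]. Elementwise product with the kernel and sum: 6·1 + 11·1 + 6·1.

23 12
9 17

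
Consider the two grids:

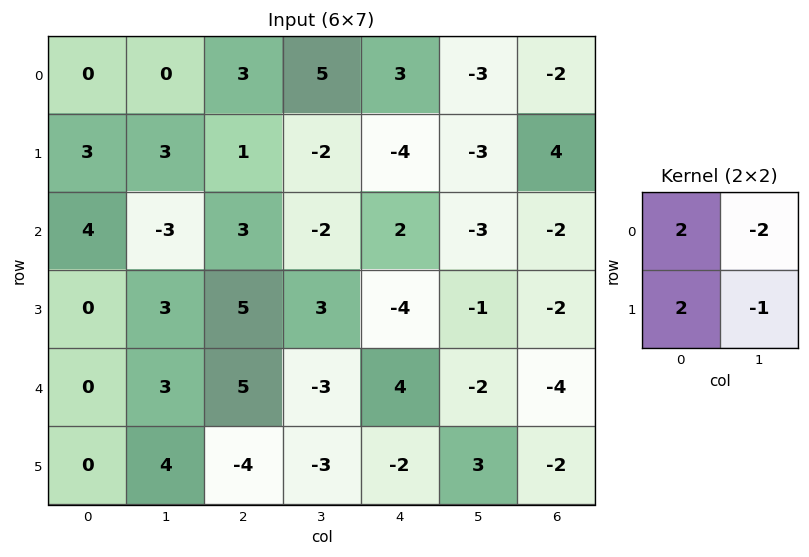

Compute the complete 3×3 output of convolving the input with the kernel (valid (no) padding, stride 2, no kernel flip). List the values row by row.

3 0 7
11 17 3
-10 11 5

Output[0,0]: The receptive field on the input at this output position is [0 0 / 3 3]. Elementwise product with the kernel and sum: 0·2 + 0·-2 + 3·2 + 3·-1.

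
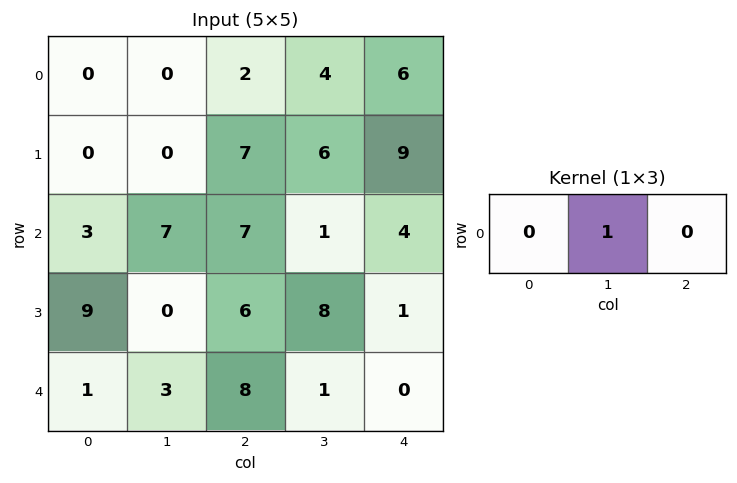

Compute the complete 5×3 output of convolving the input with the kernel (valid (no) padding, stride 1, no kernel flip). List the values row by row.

Output[0,0]: The receptive field on the input at this output position is [0 0 2]. Elementwise product with the kernel and sum: 0·1.

0 2 4
0 7 6
7 7 1
0 6 8
3 8 1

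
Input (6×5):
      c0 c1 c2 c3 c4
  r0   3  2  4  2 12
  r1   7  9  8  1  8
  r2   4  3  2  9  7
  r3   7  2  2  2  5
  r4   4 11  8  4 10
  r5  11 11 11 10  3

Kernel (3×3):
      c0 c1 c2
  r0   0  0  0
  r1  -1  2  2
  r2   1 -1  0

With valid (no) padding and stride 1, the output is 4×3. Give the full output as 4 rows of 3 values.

28 10 3
11 19 30
-6 9 16
34 13 21

Output[0,0]: The receptive field on the input at this output position is [3 2 4 / 7 9 8 / 4 3 2]. Elementwise product with the kernel and sum: 7·-1 + 9·2 + 8·2 + 4·1 + 3·-1.
Output[0,1]: The receptive field on the input at this output position is [2 4 2 / 9 8 1 / 3 2 9]. Elementwise product with the kernel and sum: 9·-1 + 8·2 + 1·2 + 3·1 + 2·-1.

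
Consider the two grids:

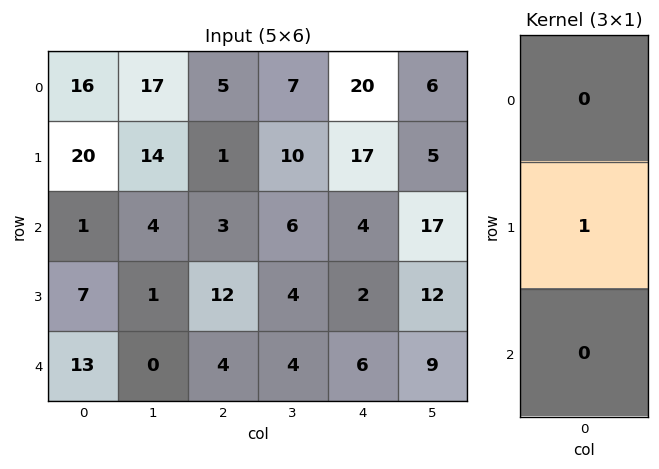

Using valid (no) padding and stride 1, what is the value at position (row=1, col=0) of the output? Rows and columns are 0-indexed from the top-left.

The receptive field on the input at this output position is [20 / 1 / 7]. Elementwise product with the kernel and sum: 1·1.

1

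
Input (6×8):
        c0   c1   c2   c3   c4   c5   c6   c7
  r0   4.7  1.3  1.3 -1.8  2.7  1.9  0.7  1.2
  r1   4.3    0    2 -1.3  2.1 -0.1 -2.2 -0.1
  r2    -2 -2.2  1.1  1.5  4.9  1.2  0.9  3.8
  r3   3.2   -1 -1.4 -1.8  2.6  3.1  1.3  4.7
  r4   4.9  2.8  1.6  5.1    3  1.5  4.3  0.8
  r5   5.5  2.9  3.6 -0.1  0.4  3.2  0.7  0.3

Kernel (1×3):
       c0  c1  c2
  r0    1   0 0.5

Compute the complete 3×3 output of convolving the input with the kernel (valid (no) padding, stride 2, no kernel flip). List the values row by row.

Output[0,0]: The receptive field on the input at this output position is [4.7 1.3 1.3]. Elementwise product with the kernel and sum: 4.7·1 + 1.3·0.5.
Output[0,1]: The receptive field on the input at this output position is [1.3 -1.8 2.7]. Elementwise product with the kernel and sum: 1.3·1 + 2.7·0.5.

5.35 2.65 3.05
-1.45 3.55 5.35
5.7 3.1 5.15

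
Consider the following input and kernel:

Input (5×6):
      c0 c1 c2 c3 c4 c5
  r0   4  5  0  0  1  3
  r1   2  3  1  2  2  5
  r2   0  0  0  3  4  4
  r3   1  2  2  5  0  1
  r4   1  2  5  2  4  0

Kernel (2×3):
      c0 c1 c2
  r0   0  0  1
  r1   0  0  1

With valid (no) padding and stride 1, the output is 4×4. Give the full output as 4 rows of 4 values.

1 2 3 8
1 5 6 9
2 8 4 5
7 7 4 1

Output[0,0]: The receptive field on the input at this output position is [4 5 0 / 2 3 1]. Elementwise product with the kernel and sum: 0·1 + 1·1.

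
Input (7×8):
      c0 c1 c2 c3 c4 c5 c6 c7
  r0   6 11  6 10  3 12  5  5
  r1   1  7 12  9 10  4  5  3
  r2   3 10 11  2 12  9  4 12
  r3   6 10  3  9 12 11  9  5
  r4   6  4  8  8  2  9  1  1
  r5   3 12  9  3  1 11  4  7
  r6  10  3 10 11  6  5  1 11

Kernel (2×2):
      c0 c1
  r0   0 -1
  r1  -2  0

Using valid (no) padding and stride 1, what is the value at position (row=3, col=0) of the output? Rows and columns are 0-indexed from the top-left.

-22

The receptive field on the input at this output position is [6 10 / 6 4]. Elementwise product with the kernel and sum: 10·-1 + 6·-2.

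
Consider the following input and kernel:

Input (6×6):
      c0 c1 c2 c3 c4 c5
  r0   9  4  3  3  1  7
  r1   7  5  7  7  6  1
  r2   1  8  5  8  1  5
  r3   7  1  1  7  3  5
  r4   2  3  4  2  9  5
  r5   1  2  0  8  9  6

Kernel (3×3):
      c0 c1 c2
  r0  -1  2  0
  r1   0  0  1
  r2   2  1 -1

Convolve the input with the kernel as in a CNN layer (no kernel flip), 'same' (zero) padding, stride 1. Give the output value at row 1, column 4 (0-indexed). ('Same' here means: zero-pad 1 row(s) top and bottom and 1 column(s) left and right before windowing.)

The receptive field on the zero-padded input at this output position is [3 1 7 / 7 6 1 / 8 1 5]. Elementwise product with the kernel and sum: 3·-1 + 1·2 + 1·1 + 8·2 + 1·1 + 5·-1.

12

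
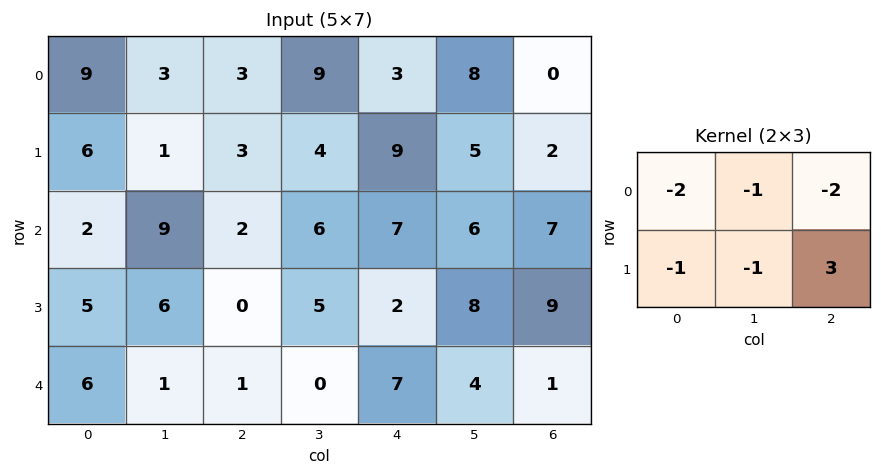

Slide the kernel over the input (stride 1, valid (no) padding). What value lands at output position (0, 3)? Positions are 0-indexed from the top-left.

-35

The receptive field on the input at this output position is [9 3 8 / 4 9 5]. Elementwise product with the kernel and sum: 9·-2 + 3·-1 + 8·-2 + 4·-1 + 9·-1 + 5·3.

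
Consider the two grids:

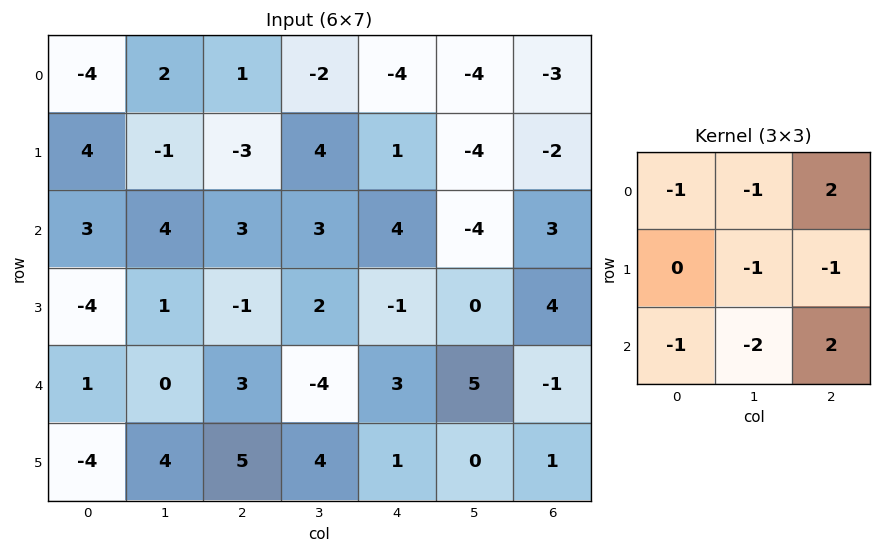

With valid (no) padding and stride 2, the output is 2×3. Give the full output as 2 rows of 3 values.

3 -13 18
4 12 -13

Output[0,0]: The receptive field on the input at this output position is [-4 2 1 / 4 -1 -3 / 3 4 3]. Elementwise product with the kernel and sum: -4·-1 + 2·-1 + 1·2 + -1·-1 + -3·-1 + 3·-1 + 4·-2 + 3·2.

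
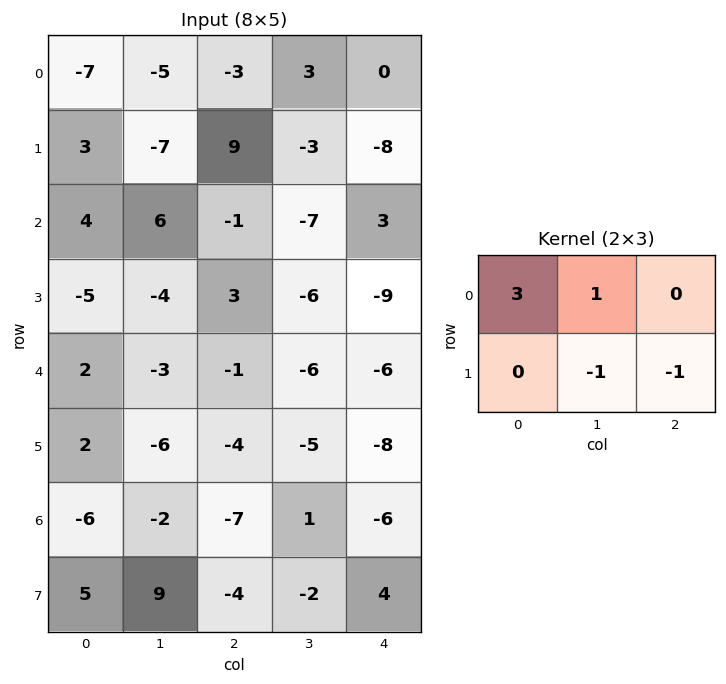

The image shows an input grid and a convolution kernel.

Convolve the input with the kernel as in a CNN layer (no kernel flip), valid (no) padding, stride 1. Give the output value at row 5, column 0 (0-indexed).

9

The receptive field on the input at this output position is [2 -6 -4 / -6 -2 -7]. Elementwise product with the kernel and sum: 2·3 + -6·1 + -2·-1 + -7·-1.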